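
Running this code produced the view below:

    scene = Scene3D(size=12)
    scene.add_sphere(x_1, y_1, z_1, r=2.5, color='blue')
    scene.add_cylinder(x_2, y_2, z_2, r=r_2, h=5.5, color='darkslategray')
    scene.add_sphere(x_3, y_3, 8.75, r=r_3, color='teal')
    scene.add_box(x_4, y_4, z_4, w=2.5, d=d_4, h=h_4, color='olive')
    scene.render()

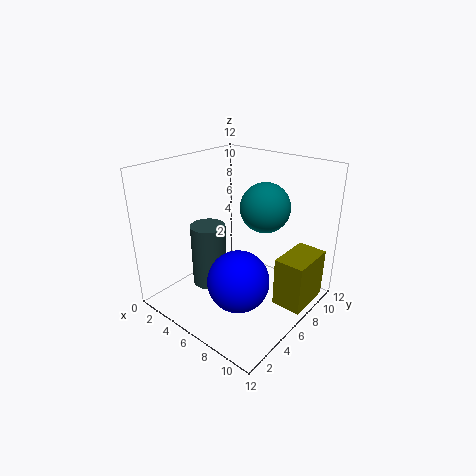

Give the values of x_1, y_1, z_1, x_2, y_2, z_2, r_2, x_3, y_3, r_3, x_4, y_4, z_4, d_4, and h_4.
x_1 = 7.5
y_1 = 4.25
z_1 = 3.25
x_2 = 3.5
y_2 = 5
z_2 = 1.25
r_2 = 1.5
x_3 = 7.75
y_3 = 7.25
r_3 = 2
x_4 = 9.25
y_4 = 6.75
z_4 = 0.5
d_4 = 4
h_4 = 4.25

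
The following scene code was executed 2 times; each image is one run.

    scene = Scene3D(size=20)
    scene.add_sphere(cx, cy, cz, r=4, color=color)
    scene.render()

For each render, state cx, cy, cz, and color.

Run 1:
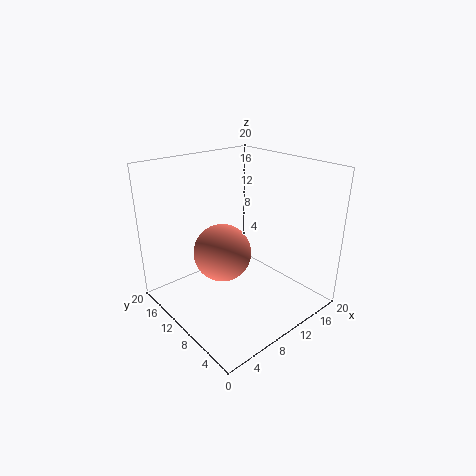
cx = 8
cy = 11
cz = 8
color = 'salmon'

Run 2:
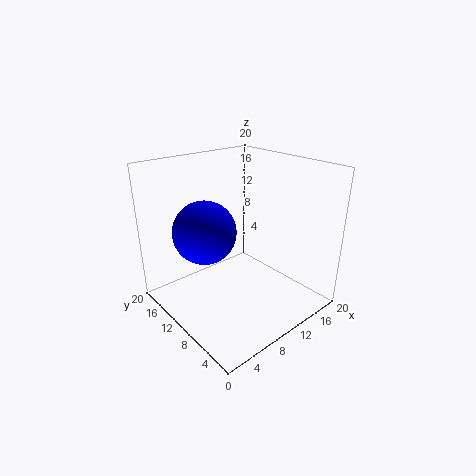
cx = 4.5
cy = 10
cz = 12.5
color = 'blue'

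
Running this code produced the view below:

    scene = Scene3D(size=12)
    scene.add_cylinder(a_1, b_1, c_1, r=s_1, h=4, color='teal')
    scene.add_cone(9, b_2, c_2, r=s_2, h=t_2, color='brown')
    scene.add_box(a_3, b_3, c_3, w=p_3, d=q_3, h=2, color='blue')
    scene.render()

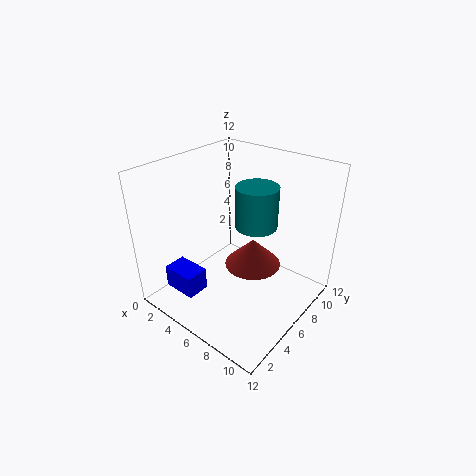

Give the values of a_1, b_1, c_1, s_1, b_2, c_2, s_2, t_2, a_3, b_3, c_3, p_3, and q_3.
a_1 = 5, b_1 = 10, c_1 = 5, s_1 = 2, b_2 = 4, c_2 = 6, s_2 = 2, t_2 = 2, a_3 = 1, b_3 = 2, c_3 = 1, p_3 = 3, q_3 = 2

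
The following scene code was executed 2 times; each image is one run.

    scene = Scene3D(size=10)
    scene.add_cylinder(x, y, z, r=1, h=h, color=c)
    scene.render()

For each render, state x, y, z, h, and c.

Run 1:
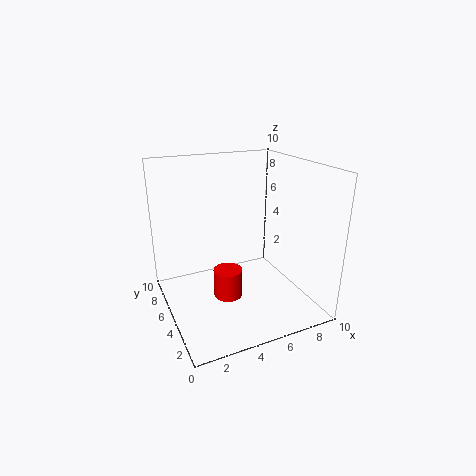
x = 4; y = 4.5; z = 1; h = 2; c = 'red'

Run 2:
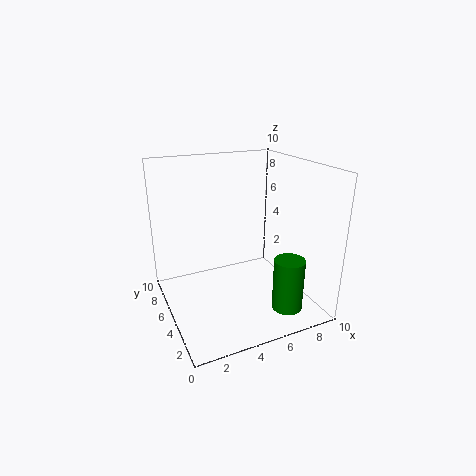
x = 7; y = 1.5; z = 1; h = 3.5; c = 'green'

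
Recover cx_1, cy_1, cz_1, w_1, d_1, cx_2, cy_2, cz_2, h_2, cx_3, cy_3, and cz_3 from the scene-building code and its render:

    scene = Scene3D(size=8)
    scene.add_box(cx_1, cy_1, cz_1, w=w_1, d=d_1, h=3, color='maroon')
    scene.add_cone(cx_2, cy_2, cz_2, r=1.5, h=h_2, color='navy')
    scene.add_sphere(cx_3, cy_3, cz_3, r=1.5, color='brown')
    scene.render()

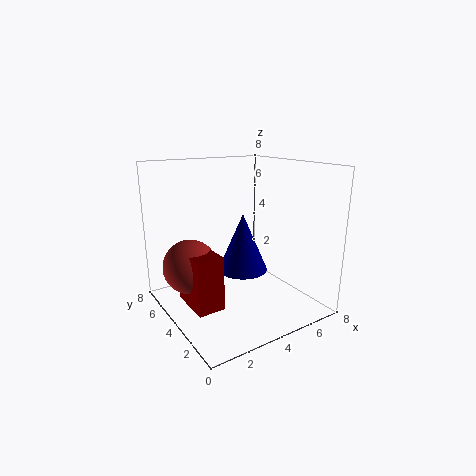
cx_1 = 1
cy_1 = 3
cz_1 = 0.5
w_1 = 1.5
d_1 = 2.5
cx_2 = 5
cy_2 = 5
cz_2 = 1.5
h_2 = 3.5
cx_3 = 1.5
cy_3 = 5
cz_3 = 2.5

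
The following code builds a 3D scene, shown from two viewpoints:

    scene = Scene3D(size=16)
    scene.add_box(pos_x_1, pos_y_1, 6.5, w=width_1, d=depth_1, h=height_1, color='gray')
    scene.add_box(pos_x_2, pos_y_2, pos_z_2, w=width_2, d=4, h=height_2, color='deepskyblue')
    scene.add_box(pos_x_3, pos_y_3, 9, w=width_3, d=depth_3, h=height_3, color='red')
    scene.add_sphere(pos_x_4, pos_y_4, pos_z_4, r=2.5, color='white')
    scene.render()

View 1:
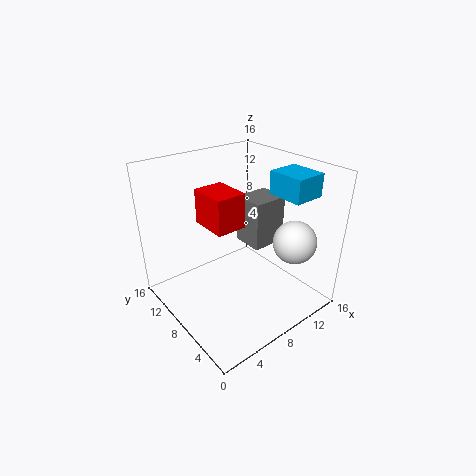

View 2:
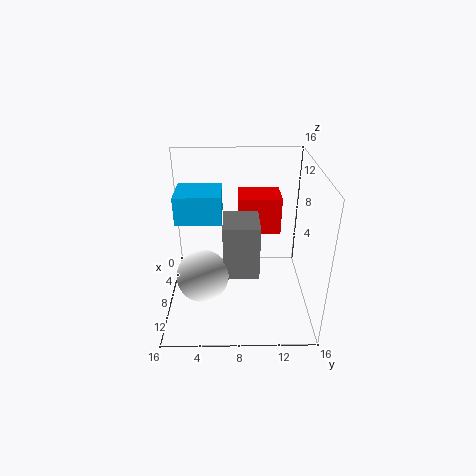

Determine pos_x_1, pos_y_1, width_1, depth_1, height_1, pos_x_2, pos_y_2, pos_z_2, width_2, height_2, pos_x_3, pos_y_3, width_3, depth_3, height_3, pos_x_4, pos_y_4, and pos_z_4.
pos_x_1 = 9.5, pos_y_1 = 6.5, width_1 = 4, depth_1 = 3.5, height_1 = 5.5, pos_x_2 = 11, pos_y_2 = 2.5, pos_z_2 = 13, width_2 = 3.5, height_2 = 2.5, pos_x_3 = 5.5, pos_y_3 = 8, width_3 = 3.5, depth_3 = 4.5, height_3 = 4, pos_x_4 = 13.5, pos_y_4 = 4.5, pos_z_4 = 7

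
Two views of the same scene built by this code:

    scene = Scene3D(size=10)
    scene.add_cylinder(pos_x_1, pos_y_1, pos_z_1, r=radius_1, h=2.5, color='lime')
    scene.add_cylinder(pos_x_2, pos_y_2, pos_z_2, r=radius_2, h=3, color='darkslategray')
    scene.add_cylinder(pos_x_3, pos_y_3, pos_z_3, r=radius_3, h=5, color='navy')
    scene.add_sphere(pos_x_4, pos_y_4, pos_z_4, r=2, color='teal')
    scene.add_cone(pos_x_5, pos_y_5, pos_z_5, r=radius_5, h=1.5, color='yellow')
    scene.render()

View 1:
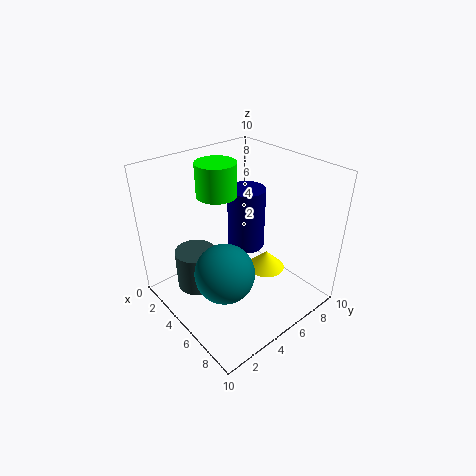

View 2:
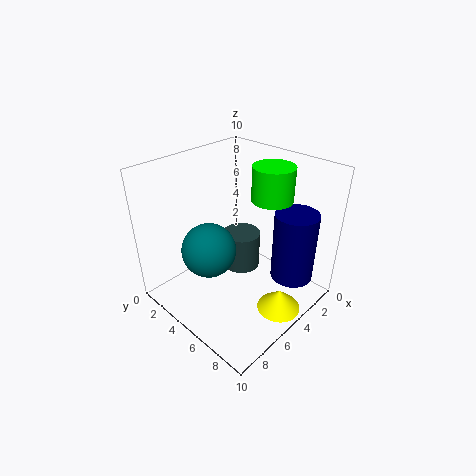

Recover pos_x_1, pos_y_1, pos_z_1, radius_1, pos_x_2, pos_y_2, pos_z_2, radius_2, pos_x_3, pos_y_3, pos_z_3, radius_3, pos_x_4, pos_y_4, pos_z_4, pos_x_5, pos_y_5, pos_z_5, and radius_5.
pos_x_1 = 2
pos_y_1 = 5.5
pos_z_1 = 7
radius_1 = 1.5
pos_x_2 = 2.5
pos_y_2 = 3
pos_z_2 = 0.5
radius_2 = 1.5
pos_x_3 = 2.5
pos_y_3 = 8
pos_z_3 = 2
radius_3 = 1.5
pos_x_4 = 6
pos_y_4 = 3
pos_z_4 = 3.5
pos_x_5 = 4.5
pos_y_5 = 8.5
pos_z_5 = 0.5
radius_5 = 1.5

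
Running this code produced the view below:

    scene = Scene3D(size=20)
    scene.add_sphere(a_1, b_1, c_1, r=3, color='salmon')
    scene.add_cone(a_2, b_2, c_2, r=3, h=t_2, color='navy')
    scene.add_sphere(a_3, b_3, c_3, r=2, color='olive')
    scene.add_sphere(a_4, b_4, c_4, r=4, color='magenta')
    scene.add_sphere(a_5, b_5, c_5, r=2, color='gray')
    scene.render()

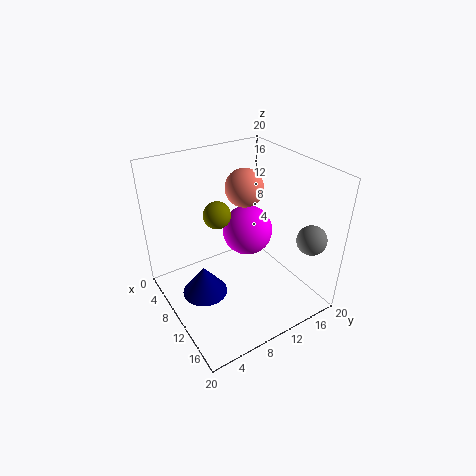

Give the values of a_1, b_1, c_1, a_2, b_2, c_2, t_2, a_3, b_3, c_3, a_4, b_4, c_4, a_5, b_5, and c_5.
a_1 = 4; b_1 = 15; c_1 = 14; a_2 = 11; b_2 = 4; c_2 = 4; t_2 = 4; a_3 = 6; b_3 = 9; c_3 = 12; a_4 = 5; b_4 = 15; c_4 = 7; a_5 = 17; b_5 = 17; c_5 = 11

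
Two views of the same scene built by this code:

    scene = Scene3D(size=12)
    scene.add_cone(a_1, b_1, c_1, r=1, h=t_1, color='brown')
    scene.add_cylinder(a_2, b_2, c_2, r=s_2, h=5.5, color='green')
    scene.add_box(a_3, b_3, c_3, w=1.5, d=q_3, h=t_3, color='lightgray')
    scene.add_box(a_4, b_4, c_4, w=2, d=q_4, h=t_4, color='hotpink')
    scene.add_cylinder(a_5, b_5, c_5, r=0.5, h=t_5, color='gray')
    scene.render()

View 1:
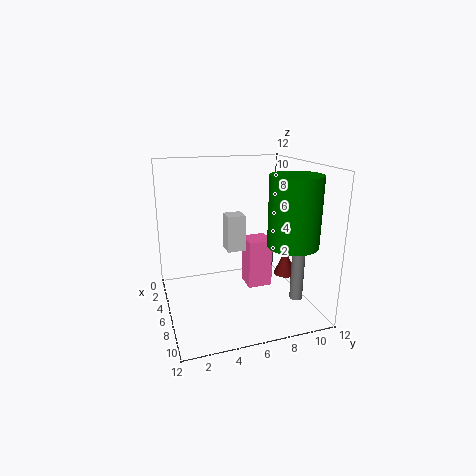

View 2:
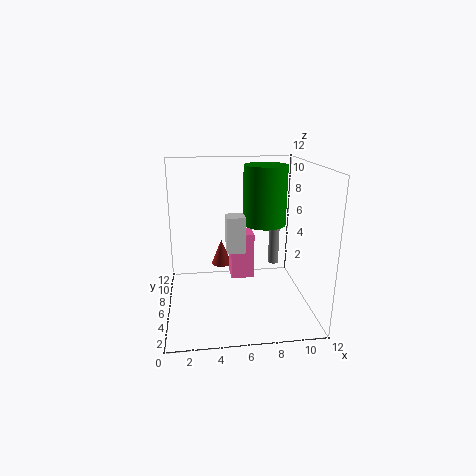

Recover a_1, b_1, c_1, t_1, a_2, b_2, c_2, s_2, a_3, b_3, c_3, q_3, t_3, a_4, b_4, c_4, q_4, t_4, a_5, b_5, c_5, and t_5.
a_1 = 5, b_1 = 11, c_1 = 1.5, t_1 = 2.5, a_2 = 9, b_2 = 9.5, c_2 = 6, s_2 = 2, a_3 = 5, b_3 = 5, c_3 = 5, q_3 = 1.5, t_3 = 3, a_4 = 5.5, b_4 = 6.5, c_4 = 2, q_4 = 2, t_4 = 4, a_5 = 10, b_5 = 9.5, c_5 = 2, t_5 = 5.5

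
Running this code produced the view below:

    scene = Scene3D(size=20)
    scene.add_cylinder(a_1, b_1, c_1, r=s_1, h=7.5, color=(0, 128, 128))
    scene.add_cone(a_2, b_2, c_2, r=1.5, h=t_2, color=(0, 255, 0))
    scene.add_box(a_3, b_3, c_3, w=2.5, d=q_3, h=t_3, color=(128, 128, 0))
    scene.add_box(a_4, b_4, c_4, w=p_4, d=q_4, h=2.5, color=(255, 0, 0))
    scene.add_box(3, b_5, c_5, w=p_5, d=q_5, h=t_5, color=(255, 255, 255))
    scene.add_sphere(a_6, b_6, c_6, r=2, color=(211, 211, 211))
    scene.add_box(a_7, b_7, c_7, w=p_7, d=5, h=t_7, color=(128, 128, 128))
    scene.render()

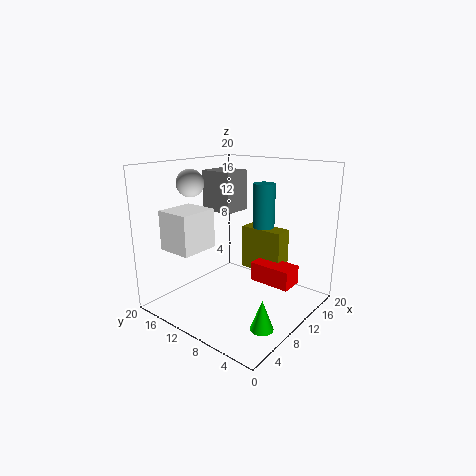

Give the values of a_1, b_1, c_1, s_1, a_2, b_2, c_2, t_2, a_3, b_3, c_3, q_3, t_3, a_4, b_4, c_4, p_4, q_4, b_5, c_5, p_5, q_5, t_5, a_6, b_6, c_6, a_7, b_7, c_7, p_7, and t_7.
a_1 = 12.5, b_1 = 7.5, c_1 = 10, s_1 = 1.5, a_2 = 6, b_2 = 3, c_2 = 0.5, t_2 = 4, a_3 = 11, b_3 = 4, c_3 = 5.5, q_3 = 6, t_3 = 6, a_4 = 9, b_4 = 1.5, c_4 = 5, p_4 = 3, q_4 = 5.5, b_5 = 13, c_5 = 8.5, p_5 = 5.5, q_5 = 5, t_5 = 5.5, a_6 = 8.5, b_6 = 17.5, c_6 = 17, a_7 = 11.5, b_7 = 13, c_7 = 12.5, p_7 = 4.5, t_7 = 6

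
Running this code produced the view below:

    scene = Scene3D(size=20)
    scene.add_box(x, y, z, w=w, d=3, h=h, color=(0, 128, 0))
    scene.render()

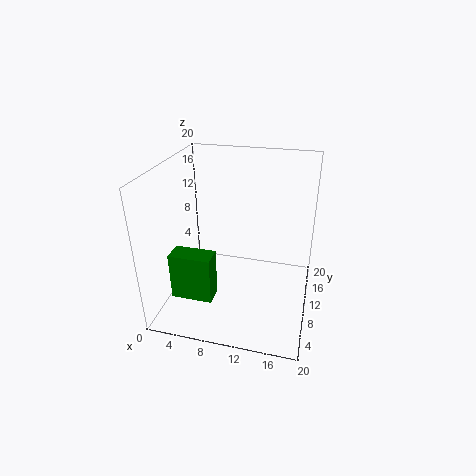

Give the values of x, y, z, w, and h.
x = 1; y = 6; z = 1; w = 6; h = 7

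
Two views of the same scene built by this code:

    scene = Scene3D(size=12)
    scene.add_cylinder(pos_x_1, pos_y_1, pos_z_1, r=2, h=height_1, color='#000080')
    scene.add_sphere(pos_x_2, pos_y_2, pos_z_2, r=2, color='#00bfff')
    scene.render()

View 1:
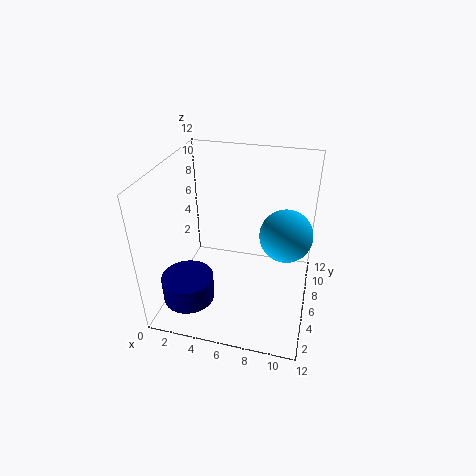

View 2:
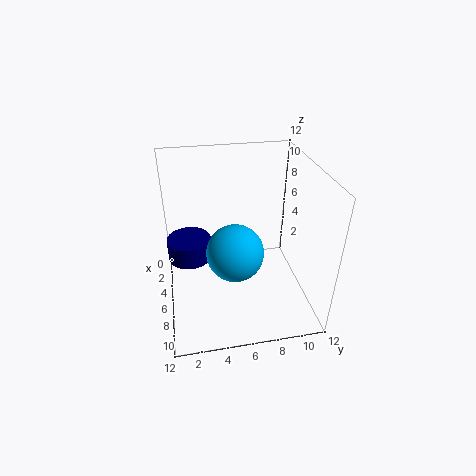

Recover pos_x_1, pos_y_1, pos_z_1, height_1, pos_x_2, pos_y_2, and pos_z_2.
pos_x_1 = 3; pos_y_1 = 2; pos_z_1 = 2.5; height_1 = 2; pos_x_2 = 10; pos_y_2 = 5; pos_z_2 = 7.5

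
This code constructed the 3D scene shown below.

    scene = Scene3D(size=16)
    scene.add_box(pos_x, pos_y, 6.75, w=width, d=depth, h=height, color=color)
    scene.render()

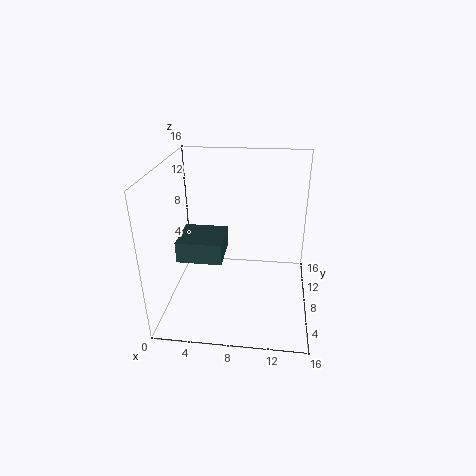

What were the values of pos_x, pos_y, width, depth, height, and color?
pos_x = 2; pos_y = 4.25; width = 4.75; depth = 4.5; height = 2.25; color = 'darkslategray'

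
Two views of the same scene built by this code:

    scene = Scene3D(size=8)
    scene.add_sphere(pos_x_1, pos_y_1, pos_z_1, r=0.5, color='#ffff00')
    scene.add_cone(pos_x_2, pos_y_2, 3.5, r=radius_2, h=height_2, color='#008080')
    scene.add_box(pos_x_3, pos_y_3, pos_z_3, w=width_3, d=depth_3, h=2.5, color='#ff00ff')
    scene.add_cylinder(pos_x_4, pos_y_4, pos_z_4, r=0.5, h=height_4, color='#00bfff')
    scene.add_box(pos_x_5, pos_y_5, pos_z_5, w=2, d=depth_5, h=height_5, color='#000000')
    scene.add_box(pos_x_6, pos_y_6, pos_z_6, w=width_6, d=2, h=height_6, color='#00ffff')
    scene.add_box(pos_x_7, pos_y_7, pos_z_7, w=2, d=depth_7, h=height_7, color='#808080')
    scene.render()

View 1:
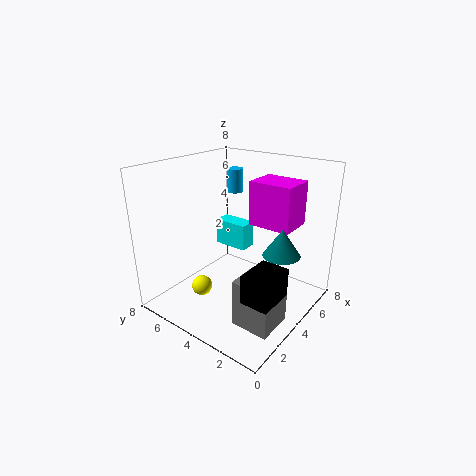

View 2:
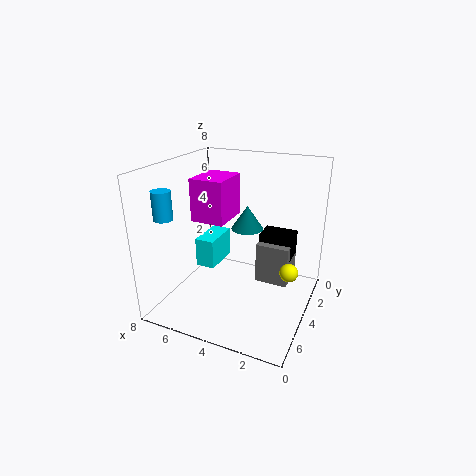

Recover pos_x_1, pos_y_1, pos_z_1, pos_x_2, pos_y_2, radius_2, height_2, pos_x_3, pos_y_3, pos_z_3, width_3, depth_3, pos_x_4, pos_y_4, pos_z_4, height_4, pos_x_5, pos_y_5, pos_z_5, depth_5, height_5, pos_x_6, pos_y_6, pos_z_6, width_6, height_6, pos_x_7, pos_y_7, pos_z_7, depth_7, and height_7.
pos_x_1 = 1
pos_y_1 = 4
pos_z_1 = 2.5
pos_x_2 = 4.5
pos_y_2 = 1.5
radius_2 = 1
height_2 = 1.5
pos_x_3 = 5
pos_y_3 = 1.5
pos_z_3 = 4.5
width_3 = 2
depth_3 = 2.5
pos_x_4 = 7
pos_y_4 = 6.5
pos_z_4 = 5.5
height_4 = 1.5
pos_x_5 = 1.5
pos_y_5 = 0.5
pos_z_5 = 2
depth_5 = 1.5
height_5 = 1.5
pos_x_6 = 4.5
pos_y_6 = 4
pos_z_6 = 3
width_6 = 1
height_6 = 1.5
pos_x_7 = 1.5
pos_y_7 = 0.5
pos_z_7 = 0.5
depth_7 = 2
height_7 = 2.5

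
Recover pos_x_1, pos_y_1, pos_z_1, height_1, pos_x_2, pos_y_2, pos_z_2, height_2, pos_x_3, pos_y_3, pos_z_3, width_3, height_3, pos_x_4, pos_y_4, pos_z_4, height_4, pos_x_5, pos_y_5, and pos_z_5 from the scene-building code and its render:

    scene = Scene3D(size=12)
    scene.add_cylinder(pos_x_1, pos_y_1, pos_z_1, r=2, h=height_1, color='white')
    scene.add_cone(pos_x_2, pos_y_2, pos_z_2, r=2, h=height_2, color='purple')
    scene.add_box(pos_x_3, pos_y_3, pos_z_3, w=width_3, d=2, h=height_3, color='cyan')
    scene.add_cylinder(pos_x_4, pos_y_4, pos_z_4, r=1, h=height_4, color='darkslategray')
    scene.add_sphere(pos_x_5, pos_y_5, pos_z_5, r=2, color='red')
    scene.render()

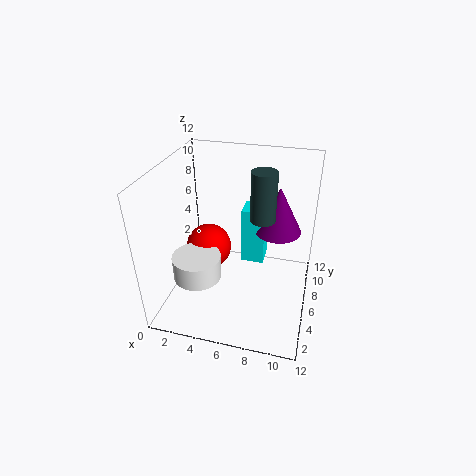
pos_x_1 = 3
pos_y_1 = 4
pos_z_1 = 3
height_1 = 2
pos_x_2 = 9
pos_y_2 = 8
pos_z_2 = 6
height_2 = 4
pos_x_3 = 6
pos_y_3 = 7
pos_z_3 = 3
width_3 = 2
height_3 = 5
pos_x_4 = 8
pos_y_4 = 6
pos_z_4 = 8
height_4 = 4
pos_x_5 = 3
pos_y_5 = 7
pos_z_5 = 4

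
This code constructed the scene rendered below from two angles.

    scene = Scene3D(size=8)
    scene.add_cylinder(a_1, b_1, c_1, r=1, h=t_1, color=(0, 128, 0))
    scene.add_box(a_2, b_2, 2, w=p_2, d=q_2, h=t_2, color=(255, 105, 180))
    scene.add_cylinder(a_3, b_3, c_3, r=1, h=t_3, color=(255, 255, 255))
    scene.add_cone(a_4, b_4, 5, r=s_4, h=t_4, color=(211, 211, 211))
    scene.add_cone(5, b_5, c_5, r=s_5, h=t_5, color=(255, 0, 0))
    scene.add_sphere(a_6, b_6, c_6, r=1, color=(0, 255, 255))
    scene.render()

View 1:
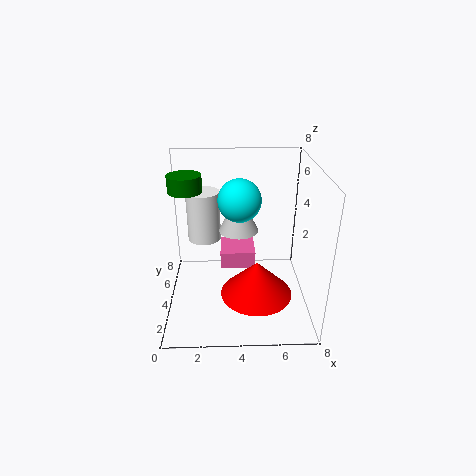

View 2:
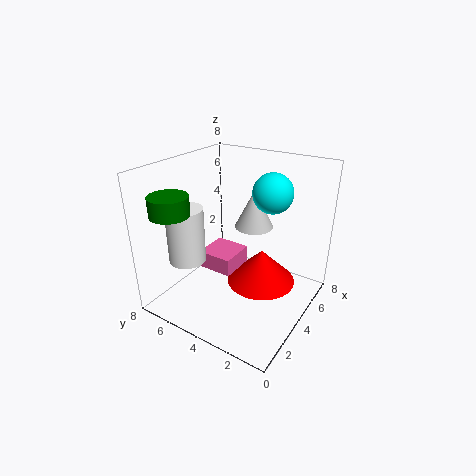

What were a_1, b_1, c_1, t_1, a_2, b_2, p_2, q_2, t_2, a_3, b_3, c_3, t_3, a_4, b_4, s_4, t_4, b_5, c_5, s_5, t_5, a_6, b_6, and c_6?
a_1 = 1, b_1 = 6, c_1 = 6, t_1 = 1, a_2 = 3, b_2 = 4, p_2 = 2, q_2 = 2, t_2 = 1, a_3 = 2, b_3 = 6, c_3 = 3, t_3 = 3, a_4 = 4, b_4 = 3, s_4 = 1, t_4 = 2, b_5 = 3, c_5 = 1, s_5 = 2, t_5 = 2, a_6 = 4, b_6 = 2, c_6 = 7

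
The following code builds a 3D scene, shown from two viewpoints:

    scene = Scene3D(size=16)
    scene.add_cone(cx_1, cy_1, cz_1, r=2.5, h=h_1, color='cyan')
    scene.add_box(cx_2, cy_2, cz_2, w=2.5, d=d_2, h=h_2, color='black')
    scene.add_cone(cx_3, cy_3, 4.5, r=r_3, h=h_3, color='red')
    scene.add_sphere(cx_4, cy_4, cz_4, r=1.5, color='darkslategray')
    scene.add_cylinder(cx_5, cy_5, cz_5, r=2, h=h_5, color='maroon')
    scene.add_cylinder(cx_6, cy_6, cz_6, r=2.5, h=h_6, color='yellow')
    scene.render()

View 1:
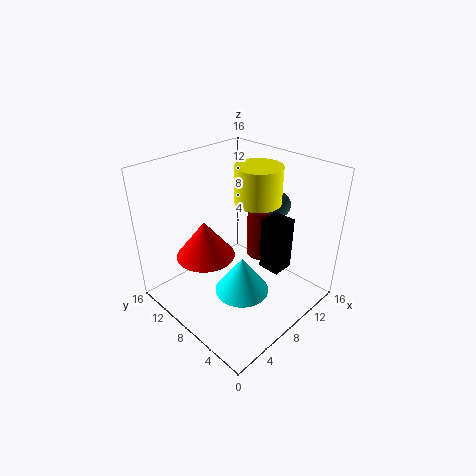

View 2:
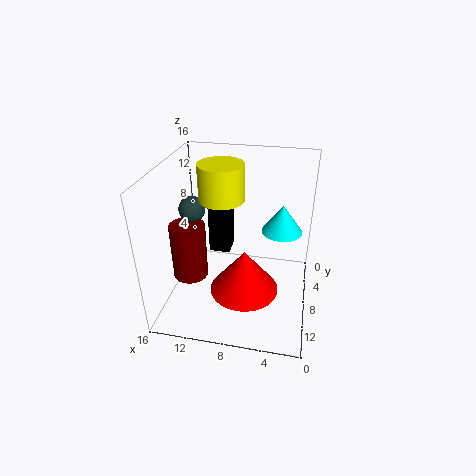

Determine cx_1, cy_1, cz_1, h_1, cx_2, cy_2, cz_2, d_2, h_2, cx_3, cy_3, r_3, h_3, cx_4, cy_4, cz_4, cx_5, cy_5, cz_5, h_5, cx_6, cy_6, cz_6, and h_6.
cx_1 = 3.5, cy_1 = 3, cz_1 = 6.5, h_1 = 3.5, cx_2 = 9.5, cy_2 = 3.5, cz_2 = 4.5, d_2 = 2.5, h_2 = 6, cx_3 = 6.5, cy_3 = 12, r_3 = 3.5, h_3 = 4.5, cx_4 = 13.5, cy_4 = 7, cz_4 = 10.5, cx_5 = 13.5, cy_5 = 9, cz_5 = 3, h_5 = 6.5, cx_6 = 10, cy_6 = 7, cz_6 = 12, h_6 = 4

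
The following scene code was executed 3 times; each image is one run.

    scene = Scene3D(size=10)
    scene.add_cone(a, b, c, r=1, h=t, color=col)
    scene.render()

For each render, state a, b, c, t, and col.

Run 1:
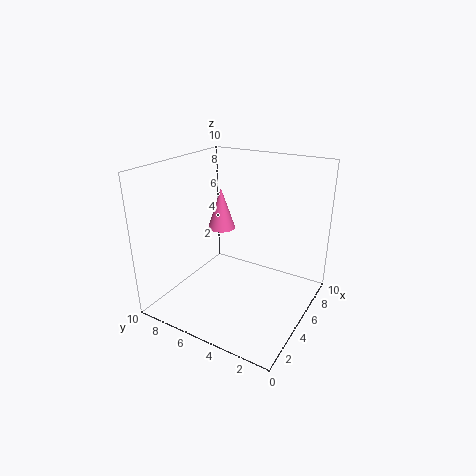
a = 6; b = 7; c = 5; t = 3; col = 'hotpink'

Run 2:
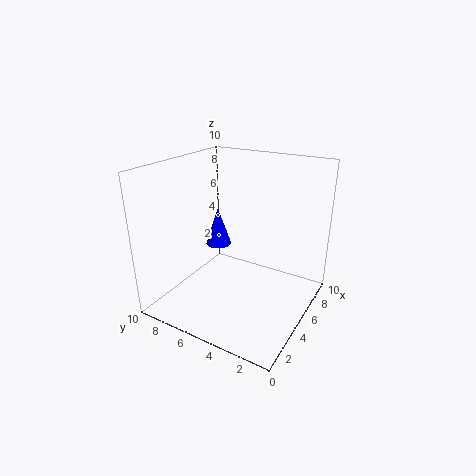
a = 7; b = 8; c = 3; t = 3; col = 'blue'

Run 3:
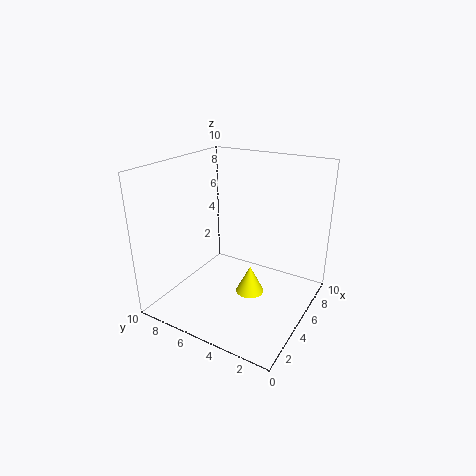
a = 5; b = 4; c = 1; t = 2; col = 'yellow'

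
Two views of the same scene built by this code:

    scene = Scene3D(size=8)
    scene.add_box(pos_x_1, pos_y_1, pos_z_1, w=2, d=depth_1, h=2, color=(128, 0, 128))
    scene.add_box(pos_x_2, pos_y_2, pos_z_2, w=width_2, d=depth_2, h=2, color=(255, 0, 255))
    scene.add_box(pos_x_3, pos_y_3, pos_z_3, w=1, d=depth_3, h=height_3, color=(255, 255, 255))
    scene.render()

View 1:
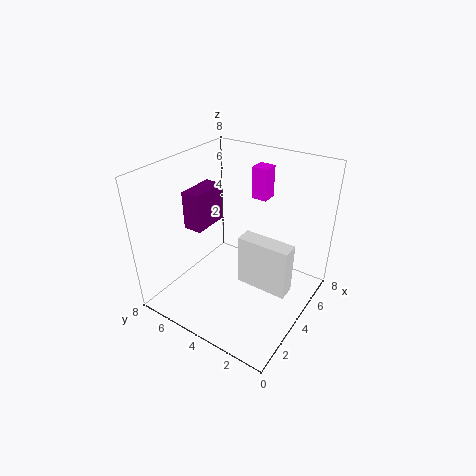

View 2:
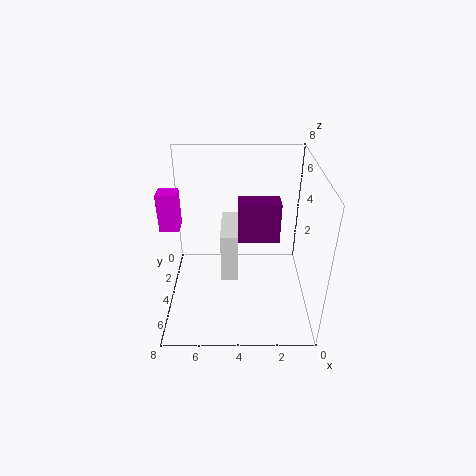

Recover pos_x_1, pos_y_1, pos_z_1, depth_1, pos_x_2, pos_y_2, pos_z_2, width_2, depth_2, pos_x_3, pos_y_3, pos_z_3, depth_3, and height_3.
pos_x_1 = 2; pos_y_1 = 5; pos_z_1 = 5; depth_1 = 1; pos_x_2 = 7; pos_y_2 = 4; pos_z_2 = 5; width_2 = 1; depth_2 = 1; pos_x_3 = 4; pos_y_3 = 1; pos_z_3 = 1; depth_3 = 3; height_3 = 3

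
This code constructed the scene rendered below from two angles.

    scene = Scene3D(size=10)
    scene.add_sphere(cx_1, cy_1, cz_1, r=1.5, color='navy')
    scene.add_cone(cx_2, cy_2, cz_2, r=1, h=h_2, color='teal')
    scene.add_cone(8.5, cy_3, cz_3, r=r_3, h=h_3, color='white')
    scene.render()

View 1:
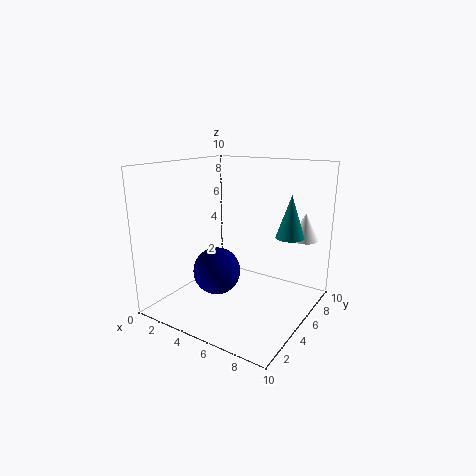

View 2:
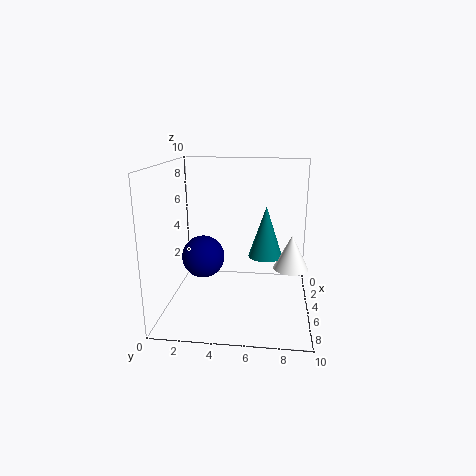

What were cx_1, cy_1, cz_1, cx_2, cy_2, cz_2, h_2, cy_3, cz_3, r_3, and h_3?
cx_1 = 5, cy_1 = 2.5, cz_1 = 3.5, cx_2 = 8, cy_2 = 7, cz_2 = 5, h_2 = 3, cy_3 = 8.5, cz_3 = 4.5, r_3 = 1, h_3 = 2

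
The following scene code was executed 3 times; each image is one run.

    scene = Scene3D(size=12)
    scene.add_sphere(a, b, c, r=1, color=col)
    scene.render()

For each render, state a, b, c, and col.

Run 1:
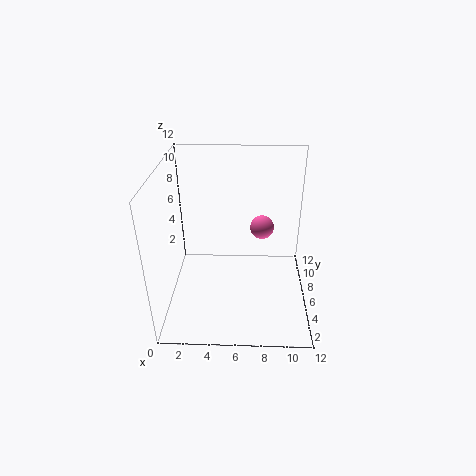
a = 8
b = 7
c = 6.5
col = 'hotpink'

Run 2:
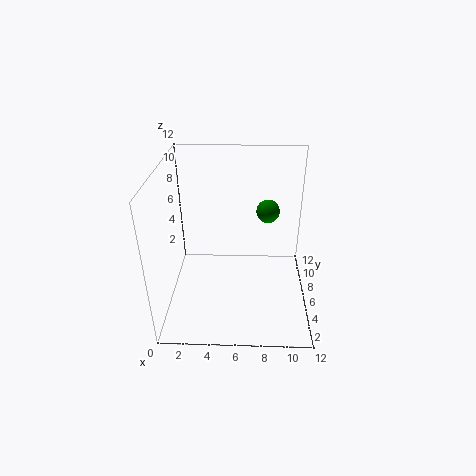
a = 8.5
b = 8
c = 7.5
col = 'green'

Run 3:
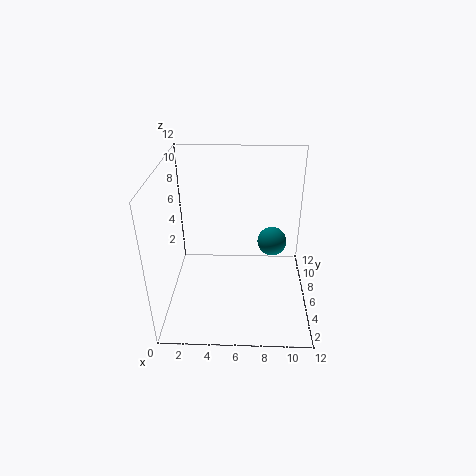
a = 8.5
b = 2.5
c = 8
col = 'teal'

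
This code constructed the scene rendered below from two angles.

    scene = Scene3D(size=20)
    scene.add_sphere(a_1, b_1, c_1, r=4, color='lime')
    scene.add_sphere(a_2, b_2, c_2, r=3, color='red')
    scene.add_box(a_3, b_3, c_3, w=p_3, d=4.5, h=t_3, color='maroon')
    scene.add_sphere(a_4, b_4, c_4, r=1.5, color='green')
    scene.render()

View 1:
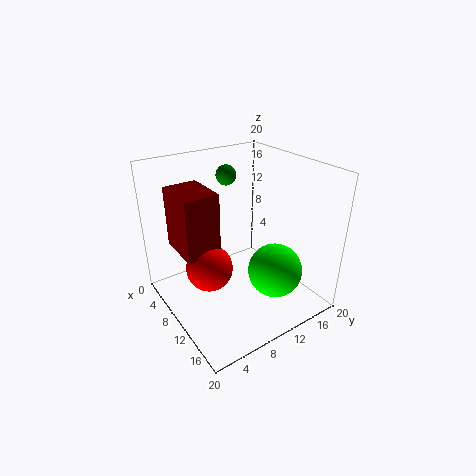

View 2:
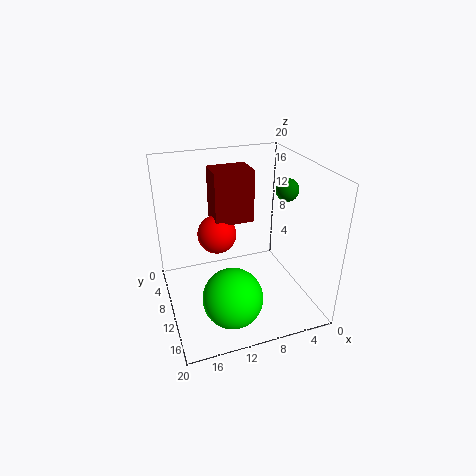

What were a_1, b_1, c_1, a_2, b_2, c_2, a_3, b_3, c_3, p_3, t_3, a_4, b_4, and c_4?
a_1 = 12.5; b_1 = 15; c_1 = 4; a_2 = 11.5; b_2 = 4.5; c_2 = 8; a_3 = 6; b_3 = 1.5; c_3 = 10; p_3 = 6; t_3 = 8; a_4 = 4; b_4 = 12; c_4 = 17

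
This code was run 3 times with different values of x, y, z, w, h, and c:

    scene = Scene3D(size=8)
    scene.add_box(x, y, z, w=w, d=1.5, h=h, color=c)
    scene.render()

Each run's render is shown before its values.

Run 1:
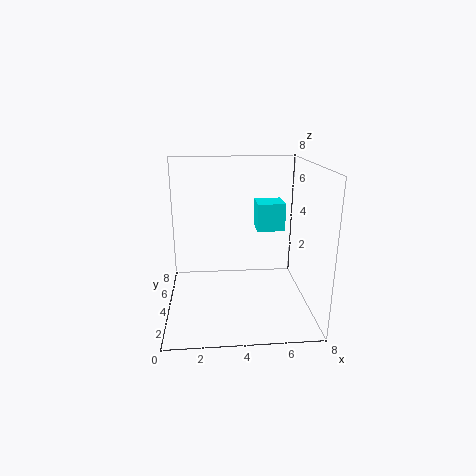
x = 5; y = 3.5; z = 4.5; w = 1.5; h = 1.5; c = 'cyan'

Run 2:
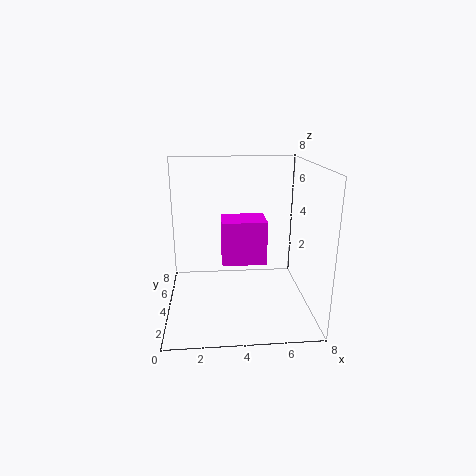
x = 3; y = 0.5; z = 4; w = 2; h = 2; c = 'magenta'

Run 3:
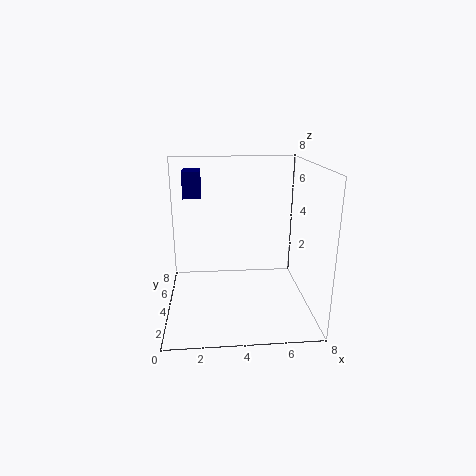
x = 1; y = 5; z = 6; w = 1; h = 1.5; c = 'navy'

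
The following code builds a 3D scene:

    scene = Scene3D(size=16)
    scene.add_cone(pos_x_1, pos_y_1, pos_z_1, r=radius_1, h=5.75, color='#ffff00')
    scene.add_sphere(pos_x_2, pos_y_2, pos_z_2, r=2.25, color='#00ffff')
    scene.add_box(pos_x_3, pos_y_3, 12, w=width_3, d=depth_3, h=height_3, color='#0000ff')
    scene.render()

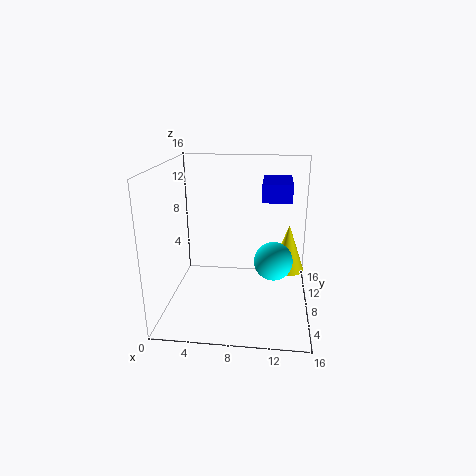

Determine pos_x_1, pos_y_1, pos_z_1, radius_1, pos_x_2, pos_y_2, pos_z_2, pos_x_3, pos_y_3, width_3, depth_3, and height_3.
pos_x_1 = 13.75; pos_y_1 = 11.5; pos_z_1 = 2.75; radius_1 = 2; pos_x_2 = 12; pos_y_2 = 9.25; pos_z_2 = 4.75; pos_x_3 = 10.5; pos_y_3 = 8.25; width_3 = 3.25; depth_3 = 5.25; height_3 = 2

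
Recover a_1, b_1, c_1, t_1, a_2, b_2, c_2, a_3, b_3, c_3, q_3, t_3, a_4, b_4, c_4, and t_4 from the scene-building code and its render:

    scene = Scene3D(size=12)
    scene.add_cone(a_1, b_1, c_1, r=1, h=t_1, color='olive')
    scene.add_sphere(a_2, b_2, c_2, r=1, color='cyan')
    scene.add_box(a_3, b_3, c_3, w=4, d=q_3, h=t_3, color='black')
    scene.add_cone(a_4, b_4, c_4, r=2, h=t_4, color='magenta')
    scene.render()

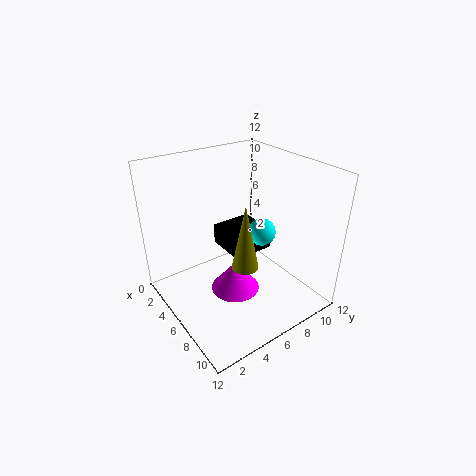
a_1 = 9
b_1 = 4.5
c_1 = 5.5
t_1 = 5
a_2 = 9
b_2 = 6
c_2 = 8
a_3 = 0.5
b_3 = 7
c_3 = 2.5
q_3 = 4
t_3 = 2
a_4 = 7
b_4 = 5
c_4 = 2
t_4 = 2.5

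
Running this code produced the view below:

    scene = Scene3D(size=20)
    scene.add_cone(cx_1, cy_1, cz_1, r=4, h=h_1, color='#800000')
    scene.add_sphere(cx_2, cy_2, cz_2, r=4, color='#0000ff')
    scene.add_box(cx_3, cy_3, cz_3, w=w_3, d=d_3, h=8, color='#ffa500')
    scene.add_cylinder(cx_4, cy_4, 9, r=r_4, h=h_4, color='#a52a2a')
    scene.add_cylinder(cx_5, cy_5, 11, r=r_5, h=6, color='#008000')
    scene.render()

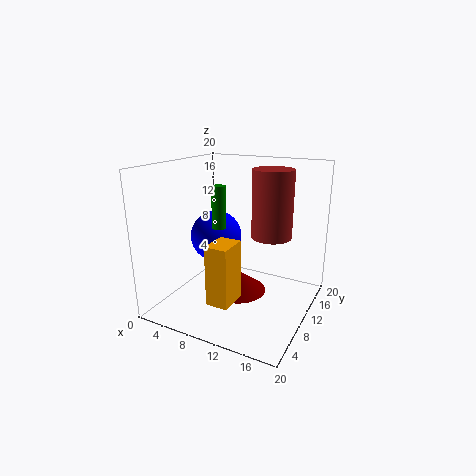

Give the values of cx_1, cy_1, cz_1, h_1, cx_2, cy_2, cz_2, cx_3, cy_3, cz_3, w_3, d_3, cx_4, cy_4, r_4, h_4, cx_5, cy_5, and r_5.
cx_1 = 10; cy_1 = 10; cz_1 = 2; h_1 = 3; cx_2 = 4; cy_2 = 14; cz_2 = 8; cx_3 = 9; cy_3 = 3; cz_3 = 3; w_3 = 3; d_3 = 4; cx_4 = 13; cy_4 = 15; r_4 = 3; h_4 = 10; cx_5 = 7; cy_5 = 10; r_5 = 1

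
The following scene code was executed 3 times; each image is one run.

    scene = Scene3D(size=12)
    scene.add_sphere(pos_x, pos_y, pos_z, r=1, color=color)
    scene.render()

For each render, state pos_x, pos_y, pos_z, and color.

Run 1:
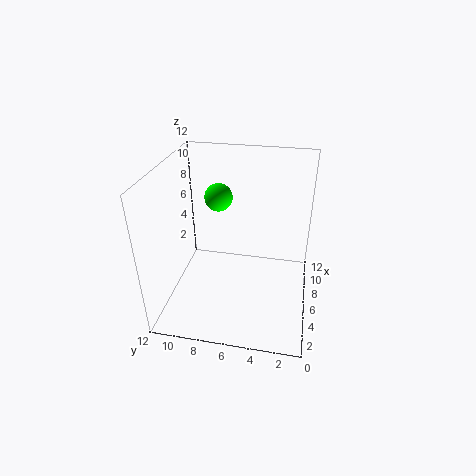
pos_x = 4; pos_y = 7; pos_z = 10.5; color = 'lime'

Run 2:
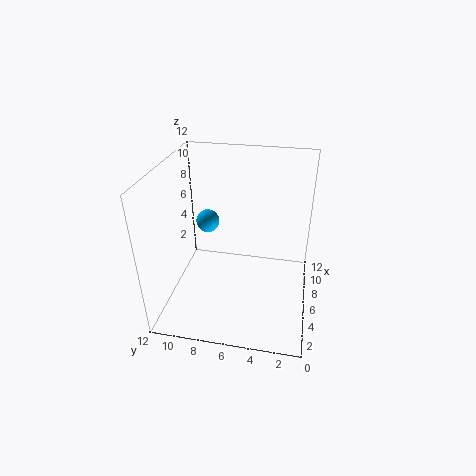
pos_x = 7.5; pos_y = 9; pos_z = 6.5; color = 'deepskyblue'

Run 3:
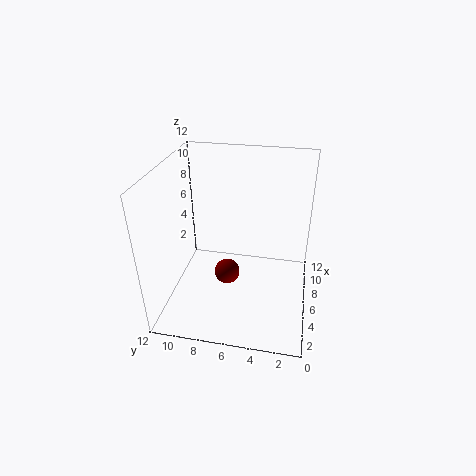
pos_x = 4; pos_y = 6.5; pos_z = 4; color = 'maroon'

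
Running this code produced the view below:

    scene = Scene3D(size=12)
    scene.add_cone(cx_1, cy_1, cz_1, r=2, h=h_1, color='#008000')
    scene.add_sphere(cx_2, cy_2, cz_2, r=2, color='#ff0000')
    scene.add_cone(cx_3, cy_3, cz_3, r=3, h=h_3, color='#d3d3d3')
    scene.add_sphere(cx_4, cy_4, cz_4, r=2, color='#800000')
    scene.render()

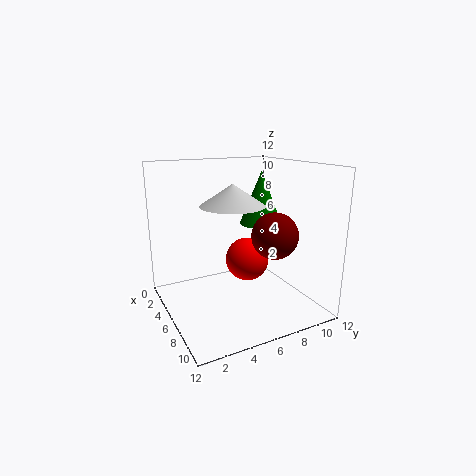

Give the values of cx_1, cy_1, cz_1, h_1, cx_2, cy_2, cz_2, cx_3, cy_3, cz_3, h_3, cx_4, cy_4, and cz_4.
cx_1 = 3; cy_1 = 10; cz_1 = 6; h_1 = 5; cx_2 = 4; cy_2 = 8; cz_2 = 3; cx_3 = 3; cy_3 = 7; cz_3 = 8; h_3 = 2; cx_4 = 7; cy_4 = 9; cz_4 = 6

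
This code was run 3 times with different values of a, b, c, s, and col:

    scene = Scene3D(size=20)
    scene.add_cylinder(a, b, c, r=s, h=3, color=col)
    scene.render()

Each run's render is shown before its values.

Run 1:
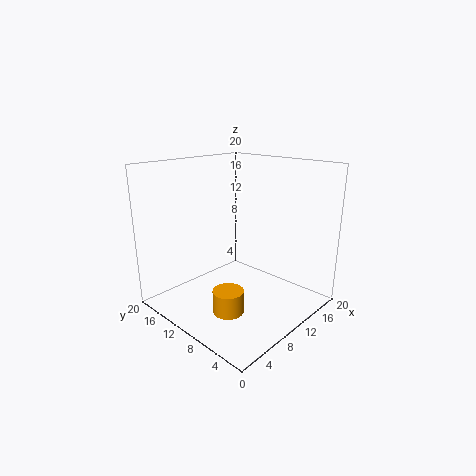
a = 5, b = 7, c = 2, s = 2, col = 'orange'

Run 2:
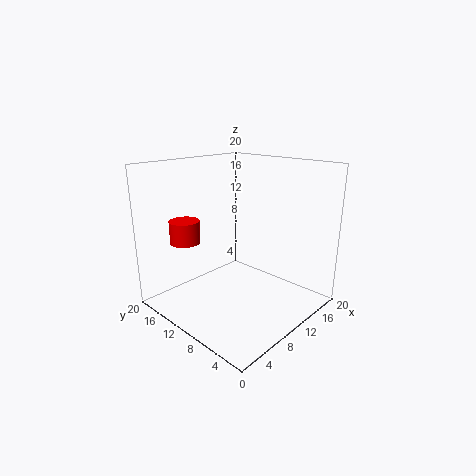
a = 4, b = 14, c = 10, s = 2, col = 'red'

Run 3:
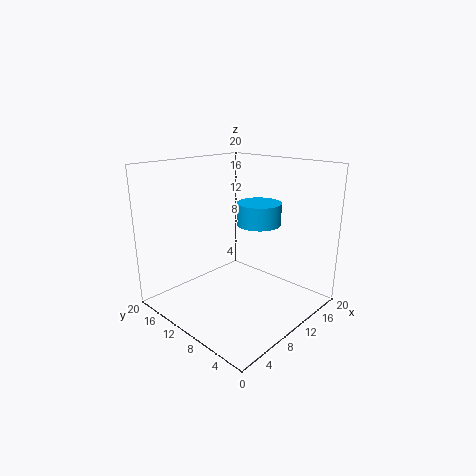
a = 12, b = 8, c = 12, s = 3, col = 'deepskyblue'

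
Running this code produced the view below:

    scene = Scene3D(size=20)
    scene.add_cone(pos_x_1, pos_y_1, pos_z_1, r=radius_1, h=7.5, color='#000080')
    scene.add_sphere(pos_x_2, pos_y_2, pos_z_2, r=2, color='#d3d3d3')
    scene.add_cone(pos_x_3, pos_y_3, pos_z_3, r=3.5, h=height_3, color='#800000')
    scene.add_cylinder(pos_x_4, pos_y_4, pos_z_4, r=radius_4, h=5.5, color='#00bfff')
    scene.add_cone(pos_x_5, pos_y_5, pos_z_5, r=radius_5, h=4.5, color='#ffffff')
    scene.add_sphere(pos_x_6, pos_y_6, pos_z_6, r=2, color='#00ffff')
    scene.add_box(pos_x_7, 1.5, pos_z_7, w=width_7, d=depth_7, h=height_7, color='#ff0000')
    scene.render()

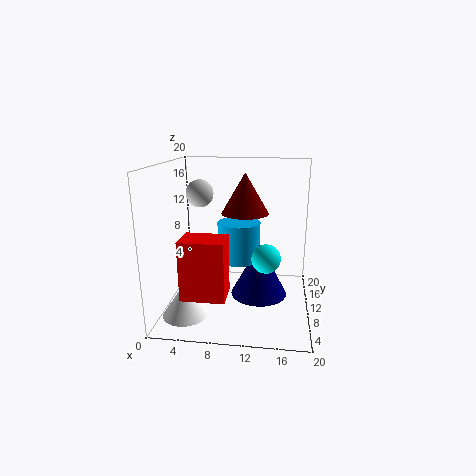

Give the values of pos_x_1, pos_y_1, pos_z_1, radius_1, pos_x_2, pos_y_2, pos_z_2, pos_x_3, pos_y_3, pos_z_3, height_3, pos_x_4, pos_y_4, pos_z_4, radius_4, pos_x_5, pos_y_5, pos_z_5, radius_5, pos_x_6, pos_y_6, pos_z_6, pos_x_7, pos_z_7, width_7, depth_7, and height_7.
pos_x_1 = 13; pos_y_1 = 10.5; pos_z_1 = 1.5; radius_1 = 4; pos_x_2 = 4; pos_y_2 = 13; pos_z_2 = 15.5; pos_x_3 = 10.5; pos_y_3 = 14; pos_z_3 = 12.5; height_3 = 6; pos_x_4 = 10; pos_y_4 = 11; pos_z_4 = 6.5; radius_4 = 3; pos_x_5 = 3.5; pos_y_5 = 5; pos_z_5 = 0.5; radius_5 = 3; pos_x_6 = 14; pos_y_6 = 9; pos_z_6 = 7.5; pos_x_7 = 4; pos_z_7 = 4.5; width_7 = 5.5; depth_7 = 4; height_7 = 7.5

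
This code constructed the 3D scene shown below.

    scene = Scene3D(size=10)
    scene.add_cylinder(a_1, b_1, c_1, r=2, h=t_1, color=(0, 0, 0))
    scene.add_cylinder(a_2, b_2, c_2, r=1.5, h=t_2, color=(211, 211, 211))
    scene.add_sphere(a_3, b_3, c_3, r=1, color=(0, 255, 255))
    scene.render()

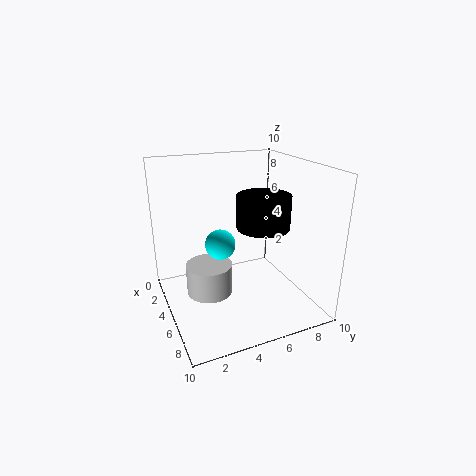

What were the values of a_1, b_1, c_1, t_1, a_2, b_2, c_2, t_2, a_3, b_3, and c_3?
a_1 = 4, b_1 = 7.5, c_1 = 5, t_1 = 2.5, a_2 = 6, b_2 = 2.5, c_2 = 2, t_2 = 2, a_3 = 5.5, b_3 = 3.5, c_3 = 5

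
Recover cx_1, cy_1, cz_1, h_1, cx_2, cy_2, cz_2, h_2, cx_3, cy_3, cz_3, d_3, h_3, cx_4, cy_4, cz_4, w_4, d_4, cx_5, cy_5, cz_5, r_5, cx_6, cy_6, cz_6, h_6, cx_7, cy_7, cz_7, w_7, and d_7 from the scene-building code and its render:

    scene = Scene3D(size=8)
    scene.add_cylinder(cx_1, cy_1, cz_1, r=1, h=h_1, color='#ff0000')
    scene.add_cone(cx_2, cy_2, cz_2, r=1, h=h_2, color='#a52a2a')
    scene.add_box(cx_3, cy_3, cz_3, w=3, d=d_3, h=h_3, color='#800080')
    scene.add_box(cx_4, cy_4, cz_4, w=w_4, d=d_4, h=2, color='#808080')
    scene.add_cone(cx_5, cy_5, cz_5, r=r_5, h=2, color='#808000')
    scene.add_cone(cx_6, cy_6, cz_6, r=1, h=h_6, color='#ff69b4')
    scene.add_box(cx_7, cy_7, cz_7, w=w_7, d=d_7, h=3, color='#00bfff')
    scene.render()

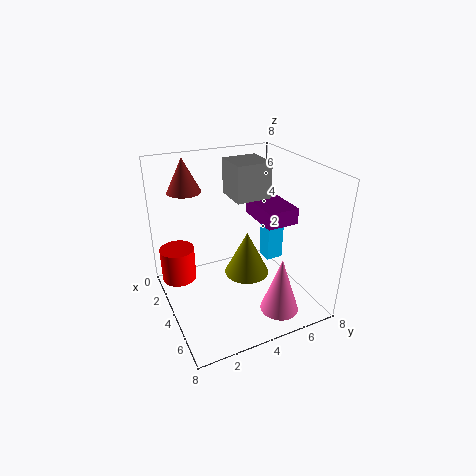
cx_1 = 2
cy_1 = 1
cz_1 = 1
h_1 = 2
cx_2 = 1
cy_2 = 2
cz_2 = 6
h_2 = 2
cx_3 = 1
cy_3 = 6
cz_3 = 4
d_3 = 2
h_3 = 1
cx_4 = 2
cy_4 = 4
cz_4 = 6
w_4 = 2
d_4 = 2
cx_5 = 7
cy_5 = 3
cz_5 = 4
r_5 = 1
cx_6 = 7
cy_6 = 5
cz_6 = 1
h_6 = 3
cx_7 = 3
cy_7 = 6
cz_7 = 2
w_7 = 1
d_7 = 1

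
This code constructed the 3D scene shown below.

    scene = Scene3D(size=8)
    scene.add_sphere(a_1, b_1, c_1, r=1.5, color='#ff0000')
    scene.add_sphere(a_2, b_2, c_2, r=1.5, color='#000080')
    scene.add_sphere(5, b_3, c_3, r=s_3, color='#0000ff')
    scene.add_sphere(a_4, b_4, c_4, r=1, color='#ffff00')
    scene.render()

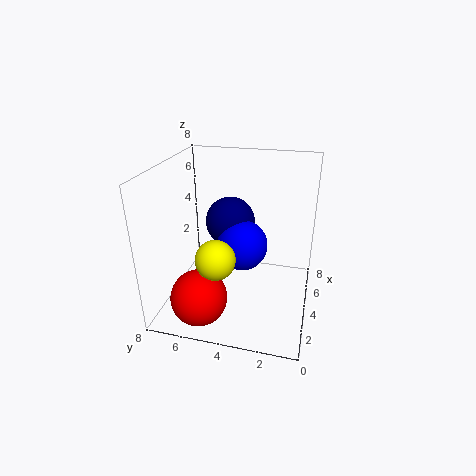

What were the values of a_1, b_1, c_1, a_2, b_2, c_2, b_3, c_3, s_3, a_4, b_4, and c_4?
a_1 = 1.5, b_1 = 5.5, c_1 = 1.5, a_2 = 6, b_2 = 5, c_2 = 4, b_3 = 4, c_3 = 3, s_3 = 1.5, a_4 = 1.5, b_4 = 4.5, c_4 = 4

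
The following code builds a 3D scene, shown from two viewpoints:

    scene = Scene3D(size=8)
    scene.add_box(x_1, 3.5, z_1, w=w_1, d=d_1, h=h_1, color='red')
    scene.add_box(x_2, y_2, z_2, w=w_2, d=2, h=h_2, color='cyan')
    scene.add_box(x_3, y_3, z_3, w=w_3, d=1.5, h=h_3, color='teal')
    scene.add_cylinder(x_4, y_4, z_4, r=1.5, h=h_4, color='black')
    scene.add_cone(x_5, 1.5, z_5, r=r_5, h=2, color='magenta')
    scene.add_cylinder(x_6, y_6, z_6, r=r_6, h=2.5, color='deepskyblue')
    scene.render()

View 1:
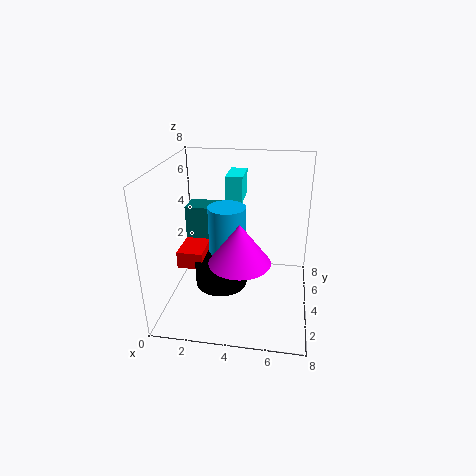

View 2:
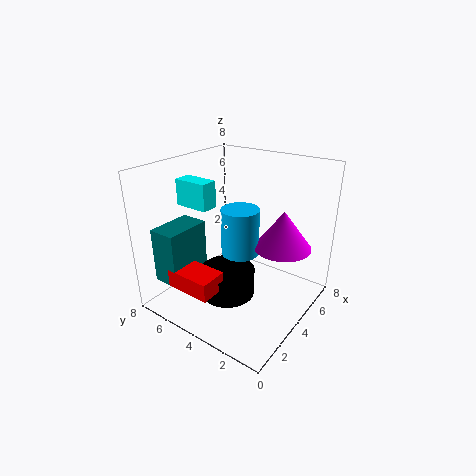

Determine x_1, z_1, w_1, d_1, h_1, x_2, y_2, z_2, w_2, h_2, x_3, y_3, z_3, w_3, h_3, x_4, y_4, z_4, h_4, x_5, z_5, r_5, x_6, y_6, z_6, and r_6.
x_1 = 0.5, z_1 = 2, w_1 = 1.5, d_1 = 2.5, h_1 = 1, x_2 = 3, y_2 = 5.5, z_2 = 5.5, w_2 = 1, h_2 = 1.5, x_3 = 0.5, y_3 = 5.5, z_3 = 2, w_3 = 2.5, h_3 = 3, x_4 = 3, y_4 = 4, z_4 = 1, h_4 = 1.5, x_5 = 4.5, z_5 = 4, r_5 = 1.5, x_6 = 3.5, y_6 = 3.5, z_6 = 3.5, r_6 = 1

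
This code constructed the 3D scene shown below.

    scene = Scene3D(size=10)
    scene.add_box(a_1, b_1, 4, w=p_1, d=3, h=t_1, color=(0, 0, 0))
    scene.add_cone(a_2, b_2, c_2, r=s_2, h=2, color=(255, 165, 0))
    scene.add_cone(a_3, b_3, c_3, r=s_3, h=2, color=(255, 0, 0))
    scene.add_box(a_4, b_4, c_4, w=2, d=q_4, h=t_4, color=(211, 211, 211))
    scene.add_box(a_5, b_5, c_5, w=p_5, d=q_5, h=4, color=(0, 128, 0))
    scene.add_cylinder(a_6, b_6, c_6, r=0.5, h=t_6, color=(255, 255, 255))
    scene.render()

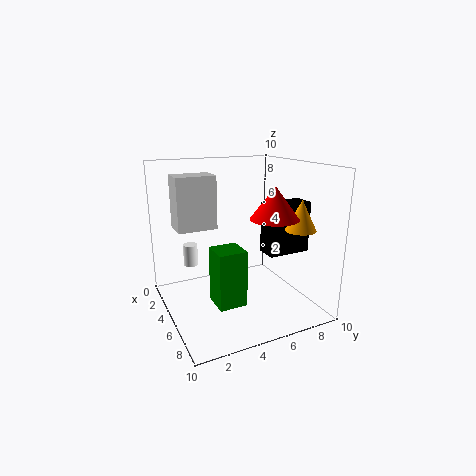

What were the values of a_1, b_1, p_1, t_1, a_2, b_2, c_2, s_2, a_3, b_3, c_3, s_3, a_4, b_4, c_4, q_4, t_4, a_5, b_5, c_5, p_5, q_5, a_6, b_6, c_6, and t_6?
a_1 = 5.5
b_1 = 6.5
p_1 = 1.5
t_1 = 3.5
a_2 = 8
b_2 = 8
c_2 = 6
s_2 = 1
a_3 = 8
b_3 = 6
c_3 = 7
s_3 = 1.5
a_4 = 0.5
b_4 = 1.5
c_4 = 5
q_4 = 3
t_4 = 4
a_5 = 4.5
b_5 = 3
c_5 = 0.5
p_5 = 2
q_5 = 2
a_6 = 3.5
b_6 = 2
c_6 = 3
t_6 = 1.5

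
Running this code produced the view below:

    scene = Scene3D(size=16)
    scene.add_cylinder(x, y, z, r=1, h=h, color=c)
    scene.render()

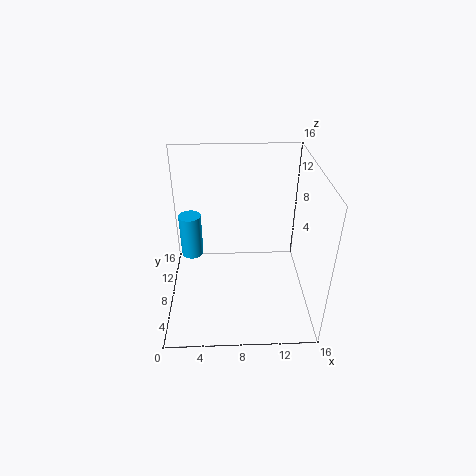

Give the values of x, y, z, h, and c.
x = 3.5
y = 3.5
z = 9.5
h = 4
c = 'deepskyblue'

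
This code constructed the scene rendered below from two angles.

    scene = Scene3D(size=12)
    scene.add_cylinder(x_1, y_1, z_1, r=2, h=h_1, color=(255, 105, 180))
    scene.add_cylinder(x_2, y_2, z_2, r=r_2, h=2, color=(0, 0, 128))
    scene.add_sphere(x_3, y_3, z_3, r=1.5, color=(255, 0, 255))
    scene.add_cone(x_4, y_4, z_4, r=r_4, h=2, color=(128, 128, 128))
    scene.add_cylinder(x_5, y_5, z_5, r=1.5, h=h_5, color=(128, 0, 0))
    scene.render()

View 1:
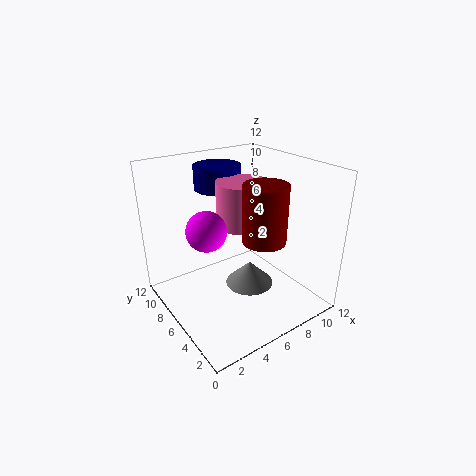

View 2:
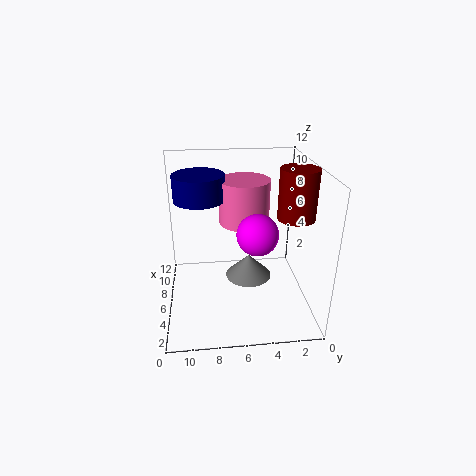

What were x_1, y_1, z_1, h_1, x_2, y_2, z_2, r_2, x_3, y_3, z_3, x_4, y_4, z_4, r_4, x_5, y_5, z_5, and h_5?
x_1 = 6, y_1 = 5.5, z_1 = 7.5, h_1 = 3.5, x_2 = 6, y_2 = 9, z_2 = 9.5, r_2 = 2, x_3 = 2.5, y_3 = 5, z_3 = 8, x_4 = 6.5, y_4 = 5, z_4 = 2, r_4 = 2, x_5 = 5, y_5 = 1.5, z_5 = 8, h_5 = 4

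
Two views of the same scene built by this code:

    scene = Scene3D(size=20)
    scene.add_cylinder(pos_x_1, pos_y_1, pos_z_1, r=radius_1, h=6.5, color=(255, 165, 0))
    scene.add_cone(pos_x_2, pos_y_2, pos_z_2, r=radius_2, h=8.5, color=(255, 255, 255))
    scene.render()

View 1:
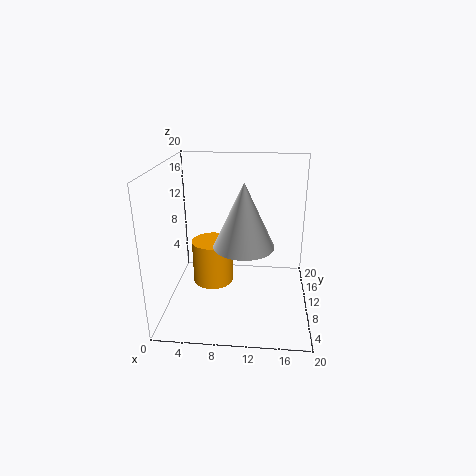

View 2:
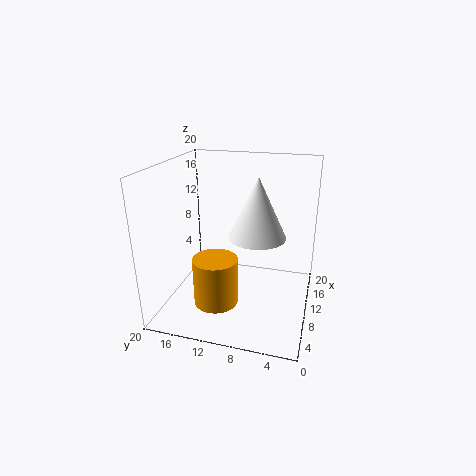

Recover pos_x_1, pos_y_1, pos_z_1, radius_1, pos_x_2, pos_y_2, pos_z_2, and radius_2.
pos_x_1 = 6
pos_y_1 = 12
pos_z_1 = 2
radius_1 = 3
pos_x_2 = 11
pos_y_2 = 7.5
pos_z_2 = 10
radius_2 = 4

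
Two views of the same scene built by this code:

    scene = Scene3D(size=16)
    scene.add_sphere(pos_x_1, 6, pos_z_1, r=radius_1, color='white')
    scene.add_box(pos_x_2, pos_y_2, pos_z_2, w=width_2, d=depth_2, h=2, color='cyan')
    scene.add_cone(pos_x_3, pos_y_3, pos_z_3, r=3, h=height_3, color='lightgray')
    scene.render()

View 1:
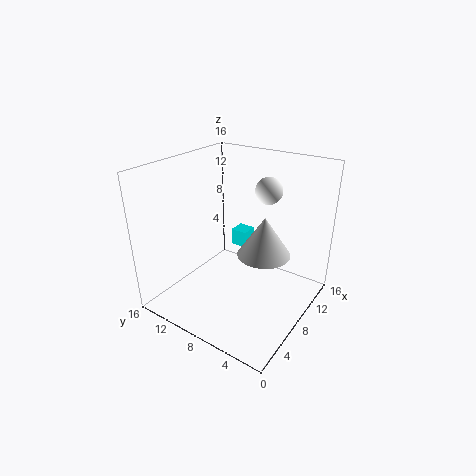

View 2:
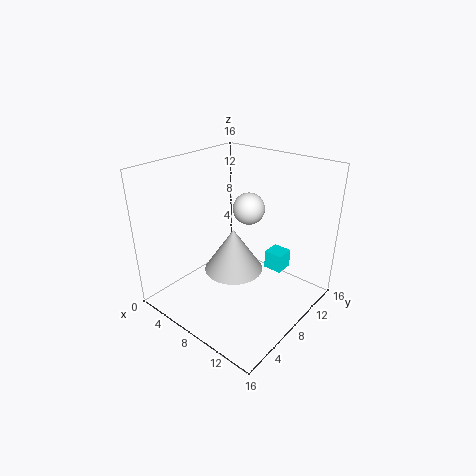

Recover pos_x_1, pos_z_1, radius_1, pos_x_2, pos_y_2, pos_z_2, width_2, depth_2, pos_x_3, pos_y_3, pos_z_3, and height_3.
pos_x_1 = 11
pos_z_1 = 13
radius_1 = 1.5
pos_x_2 = 11
pos_y_2 = 9
pos_z_2 = 5
width_2 = 2
depth_2 = 2
pos_x_3 = 9.5
pos_y_3 = 5.5
pos_z_3 = 6
height_3 = 4.5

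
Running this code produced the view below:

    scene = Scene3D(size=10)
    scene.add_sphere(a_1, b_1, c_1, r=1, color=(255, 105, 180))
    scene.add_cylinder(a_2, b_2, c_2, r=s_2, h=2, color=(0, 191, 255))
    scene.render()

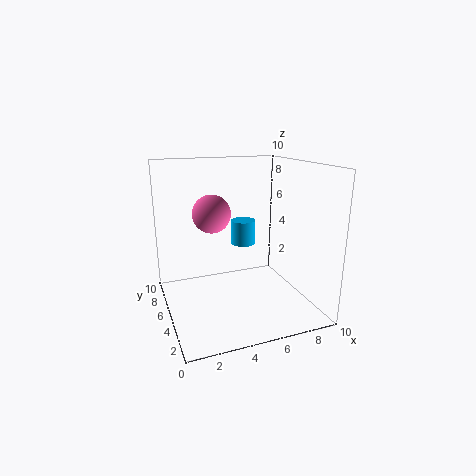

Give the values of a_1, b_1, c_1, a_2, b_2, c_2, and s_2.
a_1 = 2, b_1 = 1, c_1 = 8, a_2 = 7, b_2 = 9, c_2 = 3, s_2 = 1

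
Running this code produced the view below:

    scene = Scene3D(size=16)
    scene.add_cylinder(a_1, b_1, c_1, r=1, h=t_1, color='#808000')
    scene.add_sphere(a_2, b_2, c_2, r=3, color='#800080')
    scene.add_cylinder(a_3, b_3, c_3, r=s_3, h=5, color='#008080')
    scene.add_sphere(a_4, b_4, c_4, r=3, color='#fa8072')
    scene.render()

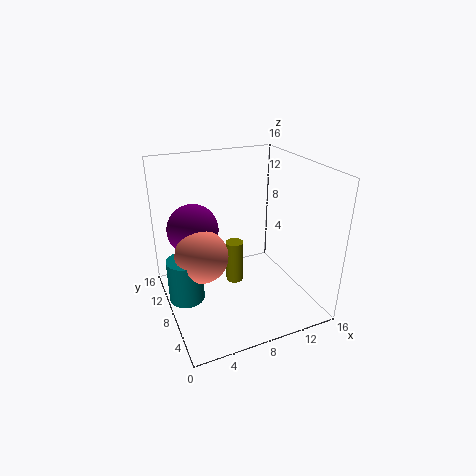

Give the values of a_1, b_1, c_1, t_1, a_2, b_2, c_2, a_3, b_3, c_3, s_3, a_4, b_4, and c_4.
a_1 = 8, b_1 = 9, c_1 = 2, t_1 = 5, a_2 = 4, b_2 = 12, c_2 = 8, a_3 = 2, b_3 = 9, c_3 = 1, s_3 = 2, a_4 = 4, b_4 = 9, c_4 = 6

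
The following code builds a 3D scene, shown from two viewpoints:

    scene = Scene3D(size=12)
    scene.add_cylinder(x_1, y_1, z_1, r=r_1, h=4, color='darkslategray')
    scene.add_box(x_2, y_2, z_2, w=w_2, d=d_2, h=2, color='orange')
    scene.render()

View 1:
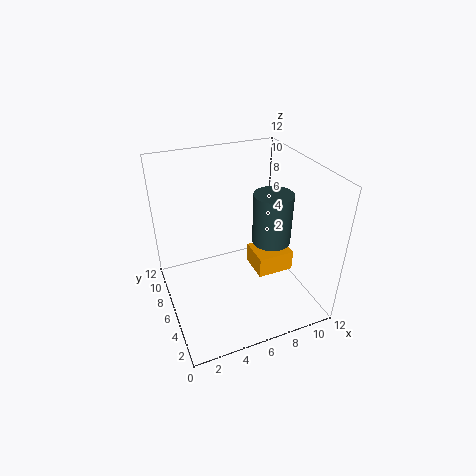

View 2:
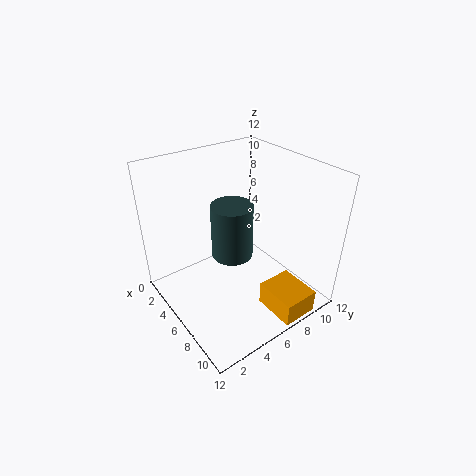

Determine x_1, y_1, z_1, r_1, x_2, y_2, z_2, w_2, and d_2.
x_1 = 8, y_1 = 4, z_1 = 6.5, r_1 = 1.5, x_2 = 8.5, y_2 = 6.5, z_2 = 0.5, w_2 = 3.5, d_2 = 3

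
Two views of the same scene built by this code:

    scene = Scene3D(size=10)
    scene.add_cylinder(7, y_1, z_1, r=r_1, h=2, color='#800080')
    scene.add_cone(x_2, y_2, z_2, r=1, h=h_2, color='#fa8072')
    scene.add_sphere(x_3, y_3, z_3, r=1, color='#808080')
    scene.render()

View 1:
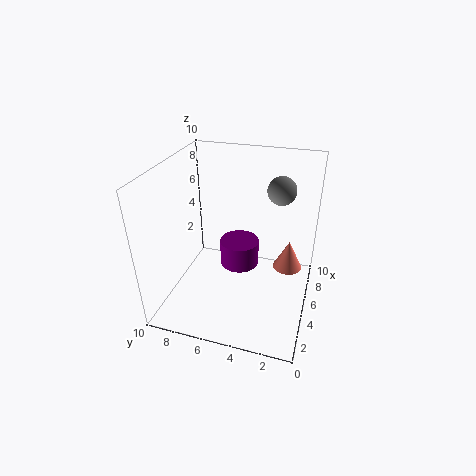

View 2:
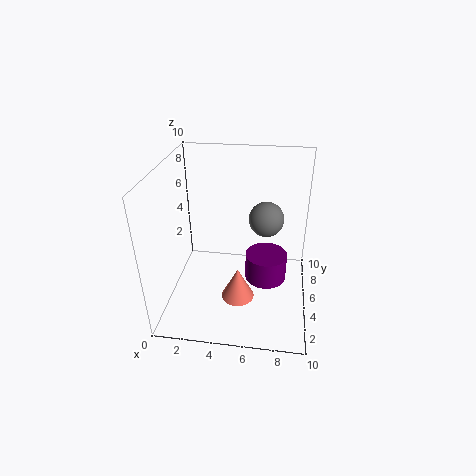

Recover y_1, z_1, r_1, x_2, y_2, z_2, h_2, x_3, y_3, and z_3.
y_1 = 5.5; z_1 = 1.5; r_1 = 1.5; x_2 = 5.5; y_2 = 1.5; z_2 = 3; h_2 = 2; x_3 = 7; y_3 = 2.5; z_3 = 8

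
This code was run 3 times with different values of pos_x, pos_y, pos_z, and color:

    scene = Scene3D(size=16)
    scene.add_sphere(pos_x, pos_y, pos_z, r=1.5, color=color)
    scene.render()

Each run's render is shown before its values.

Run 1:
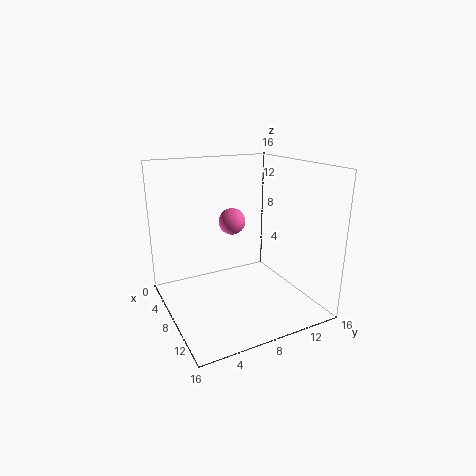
pos_x = 6.5
pos_y = 8
pos_z = 9.5
color = 'hotpink'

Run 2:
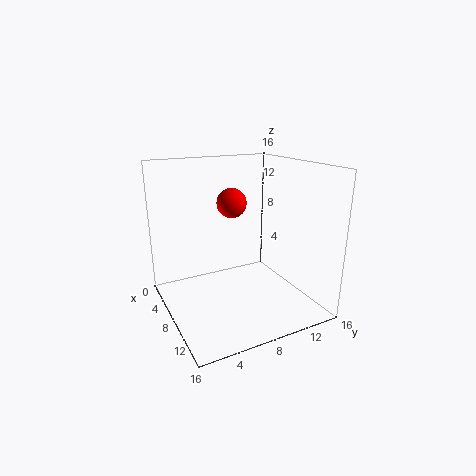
pos_x = 9.5
pos_y = 6.5
pos_z = 12.5
color = 'red'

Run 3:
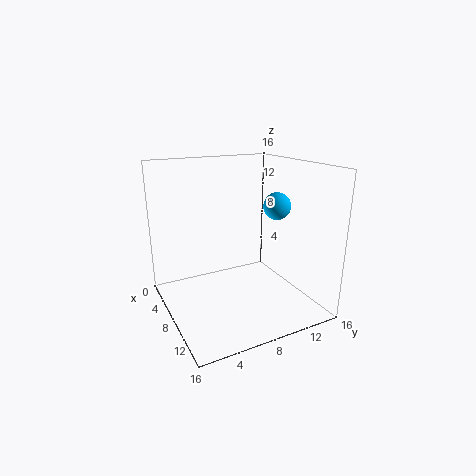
pos_x = 9.5
pos_y = 12
pos_z = 11.5
color = 'deepskyblue'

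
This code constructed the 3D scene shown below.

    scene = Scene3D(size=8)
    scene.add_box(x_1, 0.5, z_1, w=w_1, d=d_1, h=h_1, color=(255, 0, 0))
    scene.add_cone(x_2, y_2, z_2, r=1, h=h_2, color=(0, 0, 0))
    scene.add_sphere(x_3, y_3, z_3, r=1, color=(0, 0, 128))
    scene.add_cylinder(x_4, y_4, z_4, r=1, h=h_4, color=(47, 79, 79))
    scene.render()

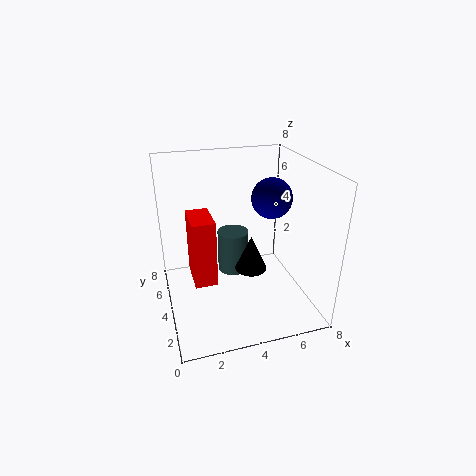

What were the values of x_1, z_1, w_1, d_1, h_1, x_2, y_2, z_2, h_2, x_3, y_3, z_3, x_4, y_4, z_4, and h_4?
x_1 = 1
z_1 = 3.75
w_1 = 1
d_1 = 1.75
h_1 = 3
x_2 = 5.25
y_2 = 5.25
z_2 = 1
h_2 = 2.25
x_3 = 5.25
y_3 = 2.5
z_3 = 6.75
x_4 = 4.5
y_4 = 6.75
z_4 = 0.25
h_4 = 2.75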